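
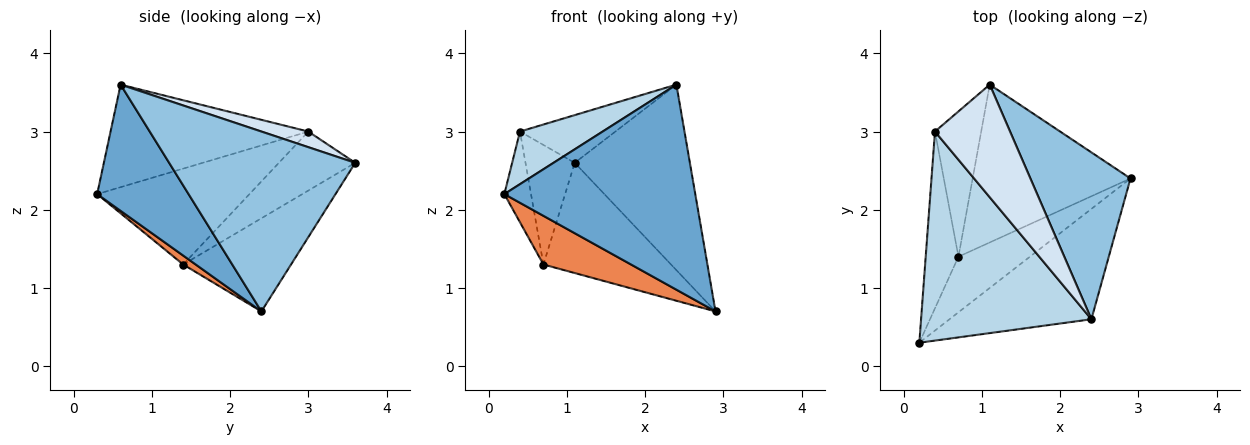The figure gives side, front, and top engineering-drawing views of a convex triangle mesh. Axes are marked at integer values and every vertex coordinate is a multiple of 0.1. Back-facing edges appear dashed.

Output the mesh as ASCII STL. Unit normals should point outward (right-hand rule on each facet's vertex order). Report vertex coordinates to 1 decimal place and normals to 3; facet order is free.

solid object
 facet normal 0.389 -0.811 -0.437
  outer loop
   vertex 2.4 0.6 3.6
   vertex 0.2 0.3 2.2
   vertex 2.9 2.4 0.7
  endloop
 endfacet
 facet normal 0.769 0.476 0.428
  outer loop
   vertex 2.4 0.6 3.6
   vertex 2.9 2.4 0.7
   vertex 1.1 3.6 2.6
  endloop
 endfacet
 facet normal -0.504 -0.211 0.837
  outer loop
   vertex 0.4 3.0 3.0
   vertex 0.2 0.3 2.2
   vertex 2.4 0.6 3.6
  endloop
 endfacet
 facet normal 0.188 0.383 0.904
  outer loop
   vertex 0.4 3.0 3.0
   vertex 2.4 0.6 3.6
   vertex 1.1 3.6 2.6
  endloop
 endfacet
 facet normal 0.094 -0.656 -0.749
  outer loop
   vertex 0.7 1.4 1.3
   vertex 2.9 2.4 0.7
   vertex 0.2 0.3 2.2
  endloop
 endfacet
 facet normal -0.436 0.515 -0.738
  outer loop
   vertex 0.7 1.4 1.3
   vertex 1.1 3.6 2.6
   vertex 2.9 2.4 0.7
  endloop
 endfacet
 facet normal -0.934 0.164 -0.319
  outer loop
   vertex 0.7 1.4 1.3
   vertex 0.2 0.3 2.2
   vertex 0.4 3.0 3.0
  endloop
 endfacet
 facet normal -0.702 0.453 -0.550
  outer loop
   vertex 0.7 1.4 1.3
   vertex 0.4 3.0 3.0
   vertex 1.1 3.6 2.6
  endloop
 endfacet
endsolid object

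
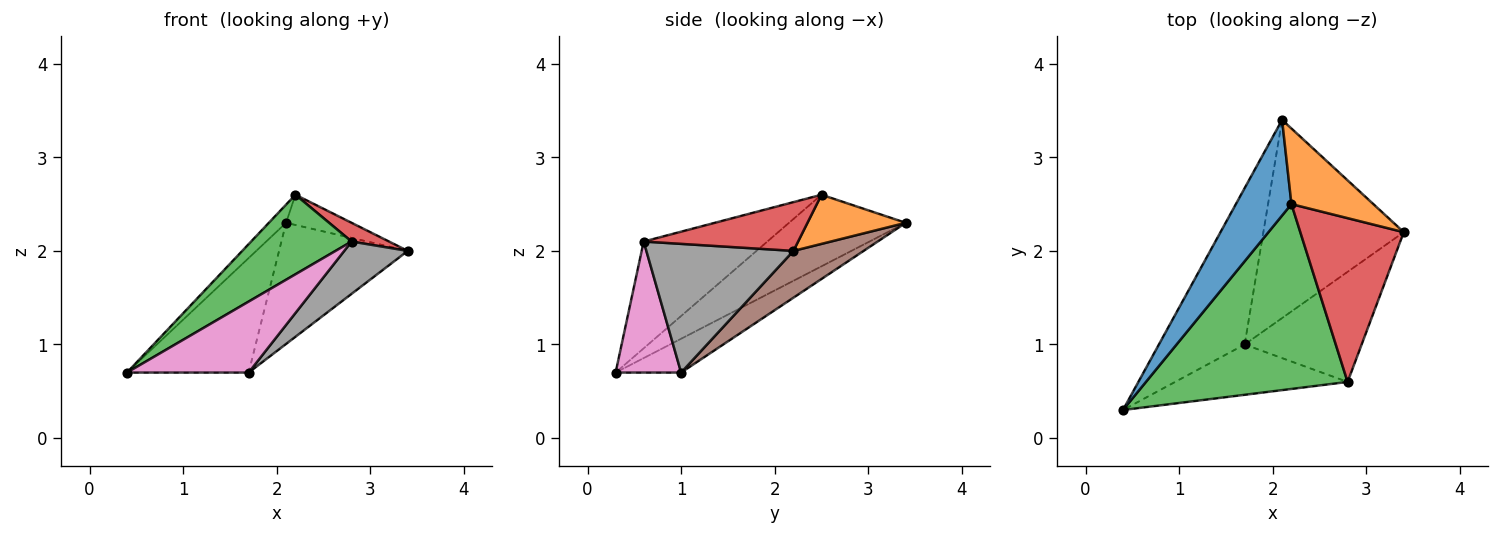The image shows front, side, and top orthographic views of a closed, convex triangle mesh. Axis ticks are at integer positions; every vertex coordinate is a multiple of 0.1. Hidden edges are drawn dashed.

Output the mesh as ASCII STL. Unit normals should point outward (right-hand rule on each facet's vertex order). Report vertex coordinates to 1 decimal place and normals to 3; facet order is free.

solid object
 facet normal -0.785 0.116 0.609
  outer loop
   vertex 2.2 2.5 2.6
   vertex 2.1 3.4 2.3
   vertex 0.4 0.3 0.7
  endloop
 endfacet
 facet normal 0.487 0.324 0.811
  outer loop
   vertex 2.2 2.5 2.6
   vertex 3.4 2.2 2.0
   vertex 2.1 3.4 2.3
  endloop
 endfacet
 facet normal -0.437 -0.355 0.826
  outer loop
   vertex 2.8 0.6 2.1
   vertex 2.2 2.5 2.6
   vertex 0.4 0.3 0.7
  endloop
 endfacet
 facet normal 0.424 -0.103 0.900
  outer loop
   vertex 2.8 0.6 2.1
   vertex 3.4 2.2 2.0
   vertex 2.2 2.5 2.6
  endloop
 endfacet
 facet normal -0.303 0.563 -0.769
  outer loop
   vertex 1.7 1.0 0.7
   vertex 0.4 0.3 0.7
   vertex 2.1 3.4 2.3
  endloop
 endfacet
 facet normal 0.274 0.502 -0.821
  outer loop
   vertex 1.7 1.0 0.7
   vertex 2.1 3.4 2.3
   vertex 3.4 2.2 2.0
  endloop
 endfacet
 facet normal 0.402 -0.747 -0.529
  outer loop
   vertex 1.7 1.0 0.7
   vertex 2.8 0.6 2.1
   vertex 0.4 0.3 0.7
  endloop
 endfacet
 facet normal 0.705 -0.304 -0.641
  outer loop
   vertex 1.7 1.0 0.7
   vertex 3.4 2.2 2.0
   vertex 2.8 0.6 2.1
  endloop
 endfacet
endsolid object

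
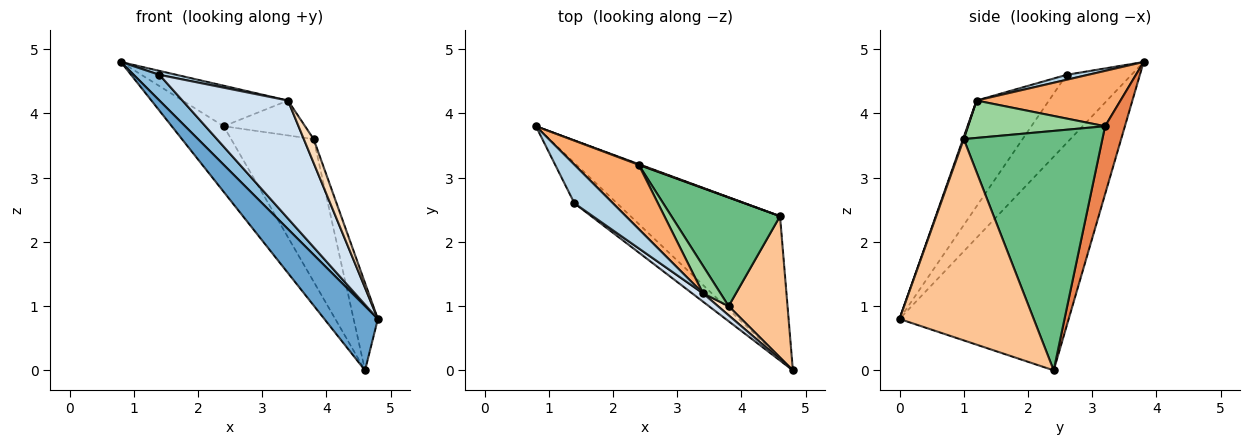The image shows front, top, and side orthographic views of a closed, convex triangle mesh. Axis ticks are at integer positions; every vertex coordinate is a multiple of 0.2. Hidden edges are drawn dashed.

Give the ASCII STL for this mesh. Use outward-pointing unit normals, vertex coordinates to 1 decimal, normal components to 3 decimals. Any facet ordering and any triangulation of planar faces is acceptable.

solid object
 facet normal -0.793 -0.251 -0.555
  outer loop
   vertex 4.6 2.4 0.0
   vertex 4.8 0.0 0.8
   vertex 0.8 3.8 4.8
  endloop
 endfacet
 facet normal -0.804 -0.319 -0.502
  outer loop
   vertex 1.4 2.6 4.6
   vertex 0.8 3.8 4.8
   vertex 4.8 0.0 0.8
  endloop
 endfacet
 facet normal 0.127 -0.101 0.987
  outer loop
   vertex 1.4 2.6 4.6
   vertex 3.4 1.2 4.2
   vertex 0.8 3.8 4.8
  endloop
 endfacet
 facet normal -0.565 -0.823 0.058
  outer loop
   vertex 1.4 2.6 4.6
   vertex 4.8 0.0 0.8
   vertex 3.4 1.2 4.2
  endloop
 endfacet
 facet normal 0.356 0.934 0.010
  outer loop
   vertex 2.4 3.2 3.8
   vertex 4.6 2.4 0.0
   vertex 0.8 3.8 4.8
  endloop
 endfacet
 facet normal 0.589 0.431 0.684
  outer loop
   vertex 2.4 3.2 3.8
   vertex 0.8 3.8 4.8
   vertex 3.4 1.2 4.2
  endloop
 endfacet
 facet normal 0.946 0.171 0.277
  outer loop
   vertex 3.8 1.0 3.6
   vertex 4.8 0.0 0.8
   vertex 4.6 2.4 0.0
  endloop
 endfacet
 facet normal 0.072 -0.931 0.358
  outer loop
   vertex 3.8 1.0 3.6
   vertex 3.4 1.2 4.2
   vertex 4.8 0.0 0.8
  endloop
 endfacet
 facet normal 0.801 0.476 0.363
  outer loop
   vertex 3.8 1.0 3.6
   vertex 4.6 2.4 0.0
   vertex 2.4 3.2 3.8
  endloop
 endfacet
 facet normal 0.798 0.474 0.374
  outer loop
   vertex 3.8 1.0 3.6
   vertex 2.4 3.2 3.8
   vertex 3.4 1.2 4.2
  endloop
 endfacet
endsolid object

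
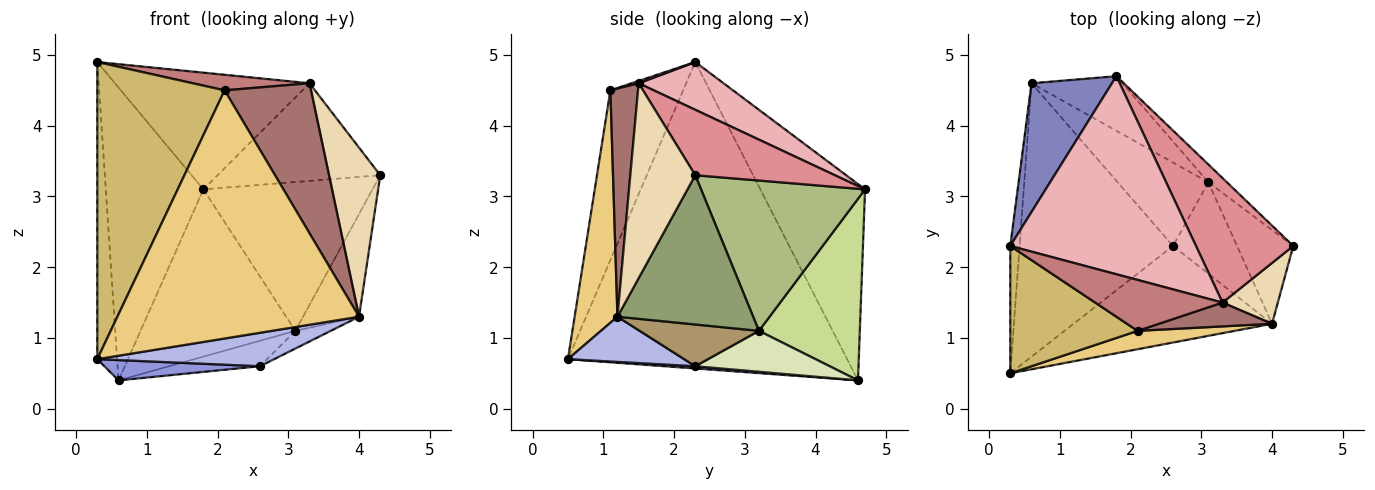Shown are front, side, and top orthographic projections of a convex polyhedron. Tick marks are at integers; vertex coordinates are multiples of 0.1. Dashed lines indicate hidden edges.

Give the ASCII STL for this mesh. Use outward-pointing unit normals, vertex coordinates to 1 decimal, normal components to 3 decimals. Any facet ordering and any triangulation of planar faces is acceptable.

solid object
 facet normal -0.997 0.071 -0.030
  outer loop
   vertex 0.3 2.3 4.9
   vertex 0.6 4.6 0.4
   vertex 0.3 0.5 0.7
  endloop
 endfacet
 facet normal -0.701 0.653 0.287
  outer loop
   vertex 1.8 4.7 3.1
   vertex 0.6 4.6 0.4
   vertex 0.3 2.3 4.9
  endloop
 endfacet
 facet normal 0.015 -0.074 -0.997
  outer loop
   vertex 2.6 2.3 0.6
   vertex 0.3 0.5 0.7
   vertex 0.6 4.6 0.4
  endloop
 endfacet
 facet normal 0.210 -0.320 -0.924
  outer loop
   vertex 2.6 2.3 0.6
   vertex 4.0 1.2 1.3
   vertex 0.3 0.5 0.7
  endloop
 endfacet
 facet normal 0.873 0.360 -0.329
  outer loop
   vertex 3.1 3.2 1.1
   vertex 4.3 2.3 3.3
   vertex 4.0 1.2 1.3
  endloop
 endfacet
 facet normal 0.694 0.715 -0.086
  outer loop
   vertex 3.1 3.2 1.1
   vertex 1.8 4.7 3.1
   vertex 4.3 2.3 3.3
  endloop
 endfacet
 facet normal 0.526 0.808 -0.264
  outer loop
   vertex 3.1 3.2 1.1
   vertex 0.6 4.6 0.4
   vertex 1.8 4.7 3.1
  endloop
 endfacet
 facet normal 0.396 0.268 -0.878
  outer loop
   vertex 3.1 3.2 1.1
   vertex 2.6 2.3 0.6
   vertex 0.6 4.6 0.4
  endloop
 endfacet
 facet normal 0.539 0.160 -0.827
  outer loop
   vertex 3.1 3.2 1.1
   vertex 4.0 1.2 1.3
   vertex 2.6 2.3 0.6
  endloop
 endfacet
 facet normal -0.465 -0.814 0.349
  outer loop
   vertex 2.1 1.1 4.5
   vertex 0.3 2.3 4.9
   vertex 0.3 0.5 0.7
  endloop
 endfacet
 facet normal 0.174 -0.982 0.073
  outer loop
   vertex 2.1 1.1 4.5
   vertex 0.3 0.5 0.7
   vertex 4.0 1.2 1.3
  endloop
 endfacet
 facet normal 0.766 -0.604 0.218
  outer loop
   vertex 3.3 1.5 4.6
   vertex 4.0 1.2 1.3
   vertex 4.3 2.3 3.3
  endloop
 endfacet
 facet normal 0.301 -0.942 0.150
  outer loop
   vertex 3.3 1.5 4.6
   vertex 2.1 1.1 4.5
   vertex 4.0 1.2 1.3
  endloop
 endfacet
 facet normal 0.018 -0.292 0.956
  outer loop
   vertex 3.3 1.5 4.6
   vertex 0.3 2.3 4.9
   vertex 2.1 1.1 4.5
  endloop
 endfacet
 facet normal 0.468 0.545 0.695
  outer loop
   vertex 3.3 1.5 4.6
   vertex 4.3 2.3 3.3
   vertex 1.8 4.7 3.1
  endloop
 endfacet
 facet normal 0.216 0.496 0.841
  outer loop
   vertex 3.3 1.5 4.6
   vertex 1.8 4.7 3.1
   vertex 0.3 2.3 4.9
  endloop
 endfacet
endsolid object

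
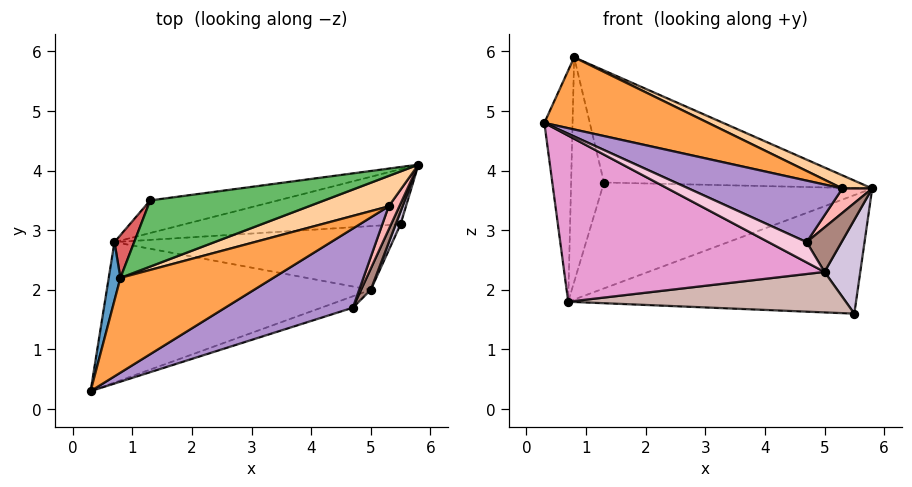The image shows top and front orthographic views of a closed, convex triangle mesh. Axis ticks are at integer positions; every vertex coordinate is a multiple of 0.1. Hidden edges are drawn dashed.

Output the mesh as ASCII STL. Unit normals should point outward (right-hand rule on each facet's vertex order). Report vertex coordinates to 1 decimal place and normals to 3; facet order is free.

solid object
 facet normal -0.973 0.223 0.056
  outer loop
   vertex 0.7 2.8 1.8
   vertex 0.3 0.3 4.8
   vertex 0.8 2.2 5.9
  endloop
 endfacet
 facet normal -0.074 0.904 -0.420
  outer loop
   vertex 0.7 2.8 1.8
   vertex 5.8 4.1 3.7
   vertex 5.5 3.1 1.6
  endloop
 endfacet
 facet normal 0.482 -0.531 0.697
  outer loop
   vertex 5.3 3.4 3.7
   vertex 0.8 2.2 5.9
   vertex 0.3 0.3 4.8
  endloop
 endfacet
 facet normal 0.485 -0.346 0.803
  outer loop
   vertex 5.3 3.4 3.7
   vertex 5.8 4.1 3.7
   vertex 0.8 2.2 5.9
  endloop
 endfacet
 facet normal -0.103 0.857 0.506
  outer loop
   vertex 1.3 3.5 3.8
   vertex 0.8 2.2 5.9
   vertex 5.8 4.1 3.7
  endloop
 endfacet
 facet normal -0.133 0.947 -0.292
  outer loop
   vertex 1.3 3.5 3.8
   vertex 5.8 4.1 3.7
   vertex 0.7 2.8 1.8
  endloop
 endfacet
 facet normal -0.871 0.483 0.092
  outer loop
   vertex 1.3 3.5 3.8
   vertex 0.7 2.8 1.8
   vertex 0.8 2.2 5.9
  endloop
 endfacet
 facet normal 0.711 -0.508 0.486
  outer loop
   vertex 4.7 1.7 2.8
   vertex 5.8 4.1 3.7
   vertex 5.3 3.4 3.7
  endloop
 endfacet
 facet normal 0.485 -0.537 0.691
  outer loop
   vertex 4.7 1.7 2.8
   vertex 5.3 3.4 3.7
   vertex 0.3 0.3 4.8
  endloop
 endfacet
 facet normal 0.921 -0.386 0.052
  outer loop
   vertex 5.0 2.0 2.3
   vertex 5.5 3.1 1.6
   vertex 5.8 4.1 3.7
  endloop
 endfacet
 facet normal 0.851 -0.475 0.226
  outer loop
   vertex 5.0 2.0 2.3
   vertex 5.8 4.1 3.7
   vertex 4.7 1.7 2.8
  endloop
 endfacet
 facet normal -0.002 -0.536 -0.844
  outer loop
   vertex 5.0 2.0 2.3
   vertex 0.7 2.8 1.8
   vertex 5.5 3.1 1.6
  endloop
 endfacet
 facet normal -0.067 -0.762 -0.644
  outer loop
   vertex 5.0 2.0 2.3
   vertex 0.3 0.3 4.8
   vertex 0.7 2.8 1.8
  endloop
 endfacet
 facet normal 0.054 -0.870 -0.490
  outer loop
   vertex 5.0 2.0 2.3
   vertex 4.7 1.7 2.8
   vertex 0.3 0.3 4.8
  endloop
 endfacet
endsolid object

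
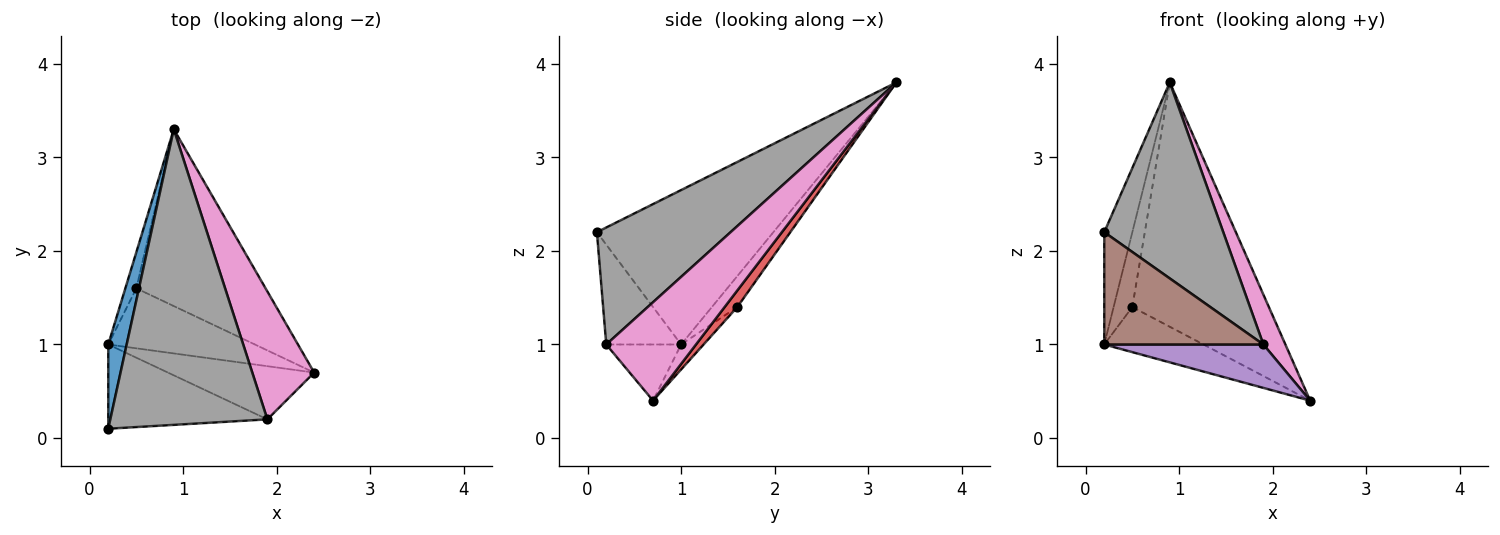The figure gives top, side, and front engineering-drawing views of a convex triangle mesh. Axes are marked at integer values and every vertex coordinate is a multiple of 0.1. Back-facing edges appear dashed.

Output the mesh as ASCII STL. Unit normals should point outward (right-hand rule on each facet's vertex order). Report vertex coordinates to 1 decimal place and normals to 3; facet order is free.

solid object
 facet normal -0.981 0.156 0.117
  outer loop
   vertex 0.2 0.1 2.2
   vertex 0.9 3.3 3.8
   vertex 0.2 1.0 1.0
  endloop
 endfacet
 facet normal -0.135 0.595 -0.792
  outer loop
   vertex 0.5 1.6 1.4
   vertex 2.4 0.7 0.4
   vertex 0.2 1.0 1.0
  endloop
 endfacet
 facet normal -0.774 0.570 -0.275
  outer loop
   vertex 0.5 1.6 1.4
   vertex 0.2 1.0 1.0
   vertex 0.9 3.3 3.8
  endloop
 endfacet
 facet normal 0.075 0.808 -0.585
  outer loop
   vertex 0.5 1.6 1.4
   vertex 0.9 3.3 3.8
   vertex 2.4 0.7 0.4
  endloop
 endfacet
 facet normal -0.285 -0.606 -0.743
  outer loop
   vertex 1.9 0.2 1.0
   vertex 0.2 1.0 1.0
   vertex 2.4 0.7 0.4
  endloop
 endfacet
 facet normal -0.352 -0.749 -0.562
  outer loop
   vertex 1.9 0.2 1.0
   vertex 0.2 0.1 2.2
   vertex 0.2 1.0 1.0
  endloop
 endfacet
 facet normal 0.829 -0.203 0.521
  outer loop
   vertex 1.9 0.2 1.0
   vertex 2.4 0.7 0.4
   vertex 0.9 3.3 3.8
  endloop
 endfacet
 facet normal 0.527 -0.469 0.708
  outer loop
   vertex 1.9 0.2 1.0
   vertex 0.9 3.3 3.8
   vertex 0.2 0.1 2.2
  endloop
 endfacet
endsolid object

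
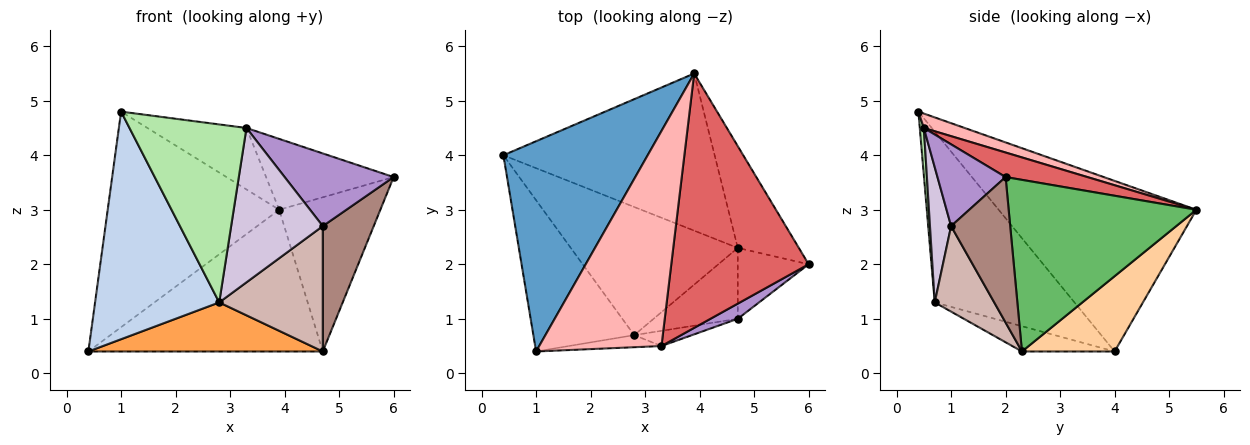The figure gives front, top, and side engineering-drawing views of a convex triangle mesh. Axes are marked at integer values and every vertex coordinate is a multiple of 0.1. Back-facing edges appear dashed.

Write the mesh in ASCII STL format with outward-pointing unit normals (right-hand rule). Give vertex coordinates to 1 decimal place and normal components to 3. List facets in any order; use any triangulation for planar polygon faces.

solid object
 facet normal -0.637 0.552 0.538
  outer loop
   vertex 3.9 5.5 3.0
   vertex 0.4 4.0 0.4
   vertex 1.0 0.4 4.8
  endloop
 endfacet
 facet normal -0.684 -0.608 -0.404
  outer loop
   vertex 2.8 0.7 1.3
   vertex 1.0 0.4 4.8
   vertex 0.4 4.0 0.4
  endloop
 endfacet
 facet normal -0.140 -0.354 -0.925
  outer loop
   vertex 4.7 2.3 0.4
   vertex 2.8 0.7 1.3
   vertex 0.4 4.0 0.4
  endloop
 endfacet
 facet normal 0.256 0.647 -0.718
  outer loop
   vertex 4.7 2.3 0.4
   vertex 0.4 4.0 0.4
   vertex 3.9 5.5 3.0
  endloop
 endfacet
 facet normal 0.840 0.453 -0.299
  outer loop
   vertex 4.7 2.3 0.4
   vertex 3.9 5.5 3.0
   vertex 6.0 2.0 3.6
  endloop
 endfacet
 facet normal 0.035 -0.997 -0.068
  outer loop
   vertex 3.3 0.5 4.5
   vertex 1.0 0.4 4.8
   vertex 2.8 0.7 1.3
  endloop
 endfacet
 facet normal 0.170 0.264 0.949
  outer loop
   vertex 3.3 0.5 4.5
   vertex 6.0 2.0 3.6
   vertex 3.9 5.5 3.0
  endloop
 endfacet
 facet normal 0.113 0.273 0.955
  outer loop
   vertex 3.3 0.5 4.5
   vertex 3.9 5.5 3.0
   vertex 1.0 0.4 4.8
  endloop
 endfacet
 facet normal 0.522 -0.835 0.174
  outer loop
   vertex 4.7 1.0 2.7
   vertex 6.0 2.0 3.6
   vertex 3.3 0.5 4.5
  endloop
 endfacet
 facet normal 0.224 -0.970 -0.096
  outer loop
   vertex 4.7 1.0 2.7
   vertex 3.3 0.5 4.5
   vertex 2.8 0.7 1.3
  endloop
 endfacet
 facet normal 0.711 -0.612 -0.346
  outer loop
   vertex 4.7 1.0 2.7
   vertex 4.7 2.3 0.4
   vertex 6.0 2.0 3.6
  endloop
 endfacet
 facet normal 0.447 -0.779 -0.440
  outer loop
   vertex 4.7 1.0 2.7
   vertex 2.8 0.7 1.3
   vertex 4.7 2.3 0.4
  endloop
 endfacet
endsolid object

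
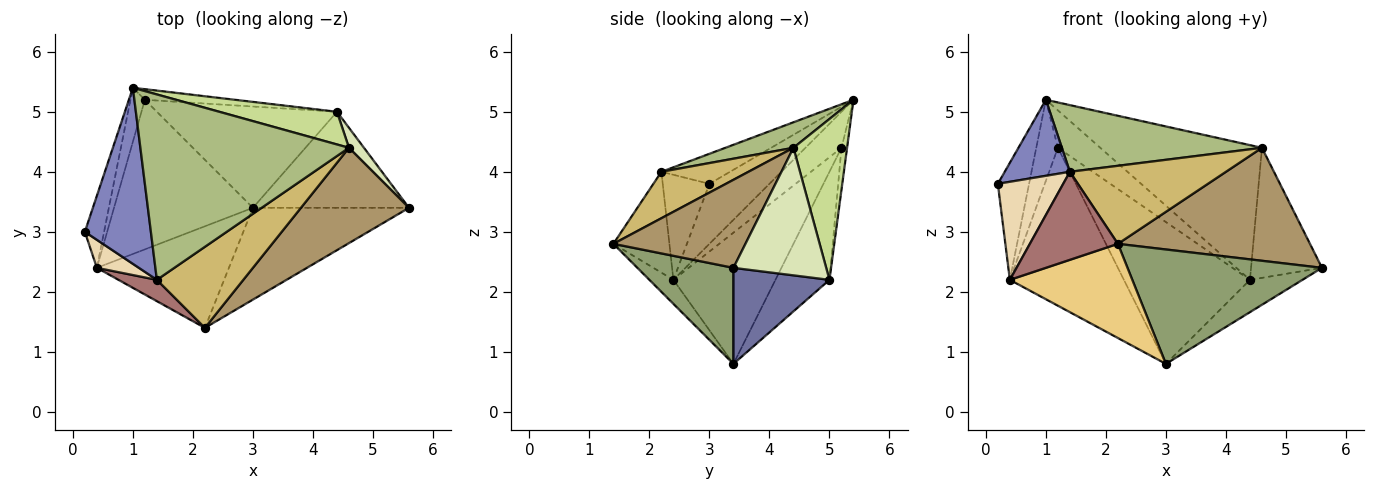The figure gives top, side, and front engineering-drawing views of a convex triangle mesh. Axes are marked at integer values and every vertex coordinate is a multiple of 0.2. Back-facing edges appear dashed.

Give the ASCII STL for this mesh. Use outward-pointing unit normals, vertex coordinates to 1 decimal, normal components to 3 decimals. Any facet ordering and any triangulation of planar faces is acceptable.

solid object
 facet normal 0.504 0.276 -0.819
  outer loop
   vertex 4.4 5.0 2.2
   vertex 5.6 3.4 2.4
   vertex 3.0 3.4 0.8
  endloop
 endfacet
 facet normal -0.385 -0.366 0.847
  outer loop
   vertex 1.4 2.2 4.0
   vertex 1.0 5.4 5.2
   vertex 0.2 3.0 3.8
  endloop
 endfacet
 facet normal -0.126 0.955 -0.270
  outer loop
   vertex 1.2 5.2 4.4
   vertex 1.0 5.4 5.2
   vertex 4.4 5.0 2.2
  endloop
 endfacet
 facet normal -0.329 0.768 -0.549
  outer loop
   vertex 1.2 5.2 4.4
   vertex 4.4 5.0 2.2
   vertex 3.0 3.4 0.8
  endloop
 endfacet
 facet normal 0.359 -0.728 -0.584
  outer loop
   vertex 2.2 1.4 2.8
   vertex 3.0 3.4 0.8
   vertex 5.6 3.4 2.4
  endloop
 endfacet
 facet normal 0.114 -0.336 0.935
  outer loop
   vertex 4.6 4.4 4.4
   vertex 1.0 5.4 5.2
   vertex 1.4 2.2 4.0
  endloop
 endfacet
 facet normal 0.307 0.925 0.224
  outer loop
   vertex 4.6 4.4 4.4
   vertex 4.4 5.0 2.2
   vertex 1.0 5.4 5.2
  endloop
 endfacet
 facet normal 0.791 0.605 0.093
  outer loop
   vertex 4.6 4.4 4.4
   vertex 5.6 3.4 2.4
   vertex 4.4 5.0 2.2
  endloop
 endfacet
 facet normal 0.465 -0.677 0.571
  outer loop
   vertex 4.6 4.4 4.4
   vertex 2.2 1.4 2.8
   vertex 5.6 3.4 2.4
  endloop
 endfacet
 facet normal 0.361 -0.647 0.672
  outer loop
   vertex 4.6 4.4 4.4
   vertex 1.4 2.2 4.0
   vertex 2.2 1.4 2.8
  endloop
 endfacet
 facet normal -0.132 -0.674 -0.727
  outer loop
   vertex 0.4 2.4 2.2
   vertex 3.0 3.4 0.8
   vertex 2.2 1.4 2.8
  endloop
 endfacet
 facet normal -0.566 -0.793 0.226
  outer loop
   vertex 0.4 2.4 2.2
   vertex 1.4 2.2 4.0
   vertex 0.2 3.0 3.8
  endloop
 endfacet
 facet normal -0.526 -0.827 0.200
  outer loop
   vertex 0.4 2.4 2.2
   vertex 2.2 1.4 2.8
   vertex 1.4 2.2 4.0
  endloop
 endfacet
 facet normal -0.545 0.609 -0.577
  outer loop
   vertex 0.4 2.4 2.2
   vertex 1.2 5.2 4.4
   vertex 3.0 3.4 0.8
  endloop
 endfacet
 facet normal -0.853 0.444 -0.273
  outer loop
   vertex 0.4 2.4 2.2
   vertex 0.2 3.0 3.8
   vertex 1.0 5.4 5.2
  endloop
 endfacet
 facet normal -0.811 0.487 -0.324
  outer loop
   vertex 0.4 2.4 2.2
   vertex 1.0 5.4 5.2
   vertex 1.2 5.2 4.4
  endloop
 endfacet
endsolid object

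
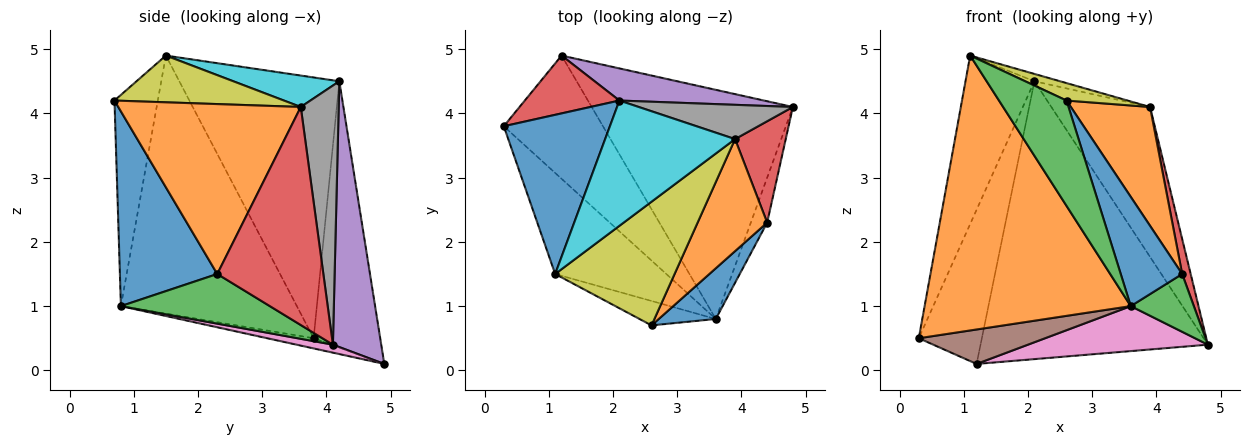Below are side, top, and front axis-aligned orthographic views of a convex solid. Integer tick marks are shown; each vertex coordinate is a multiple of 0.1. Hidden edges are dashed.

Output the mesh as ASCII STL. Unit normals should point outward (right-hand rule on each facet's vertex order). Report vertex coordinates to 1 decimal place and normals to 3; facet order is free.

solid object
 facet normal -0.860 0.371 0.350
  outer loop
   vertex 2.1 4.2 4.5
   vertex 0.3 3.8 0.5
   vertex 1.1 1.5 4.9
  endloop
 endfacet
 facet normal -0.625 -0.733 -0.269
  outer loop
   vertex 3.6 0.8 1.0
   vertex 1.1 1.5 4.9
   vertex 0.3 3.8 0.5
  endloop
 endfacet
 facet normal -0.530 -0.826 -0.191
  outer loop
   vertex 3.6 0.8 1.0
   vertex 2.6 0.7 4.2
   vertex 1.1 1.5 4.9
  endloop
 endfacet
 facet normal -0.703 0.666 0.250
  outer loop
   vertex 1.2 4.9 0.1
   vertex 0.3 3.8 0.5
   vertex 2.1 4.2 4.5
  endloop
 endfacet
 facet normal 0.207 0.972 0.112
  outer loop
   vertex 1.2 4.9 0.1
   vertex 2.1 4.2 4.5
   vertex 4.8 4.1 0.4
  endloop
 endfacet
 facet normal -0.098 -0.268 -0.958
  outer loop
   vertex 1.2 4.9 0.1
   vertex 3.6 0.8 1.0
   vertex 0.3 3.8 0.5
  endloop
 endfacet
 facet normal 0.039 -0.192 -0.981
  outer loop
   vertex 1.2 4.9 0.1
   vertex 4.8 4.1 0.4
   vertex 3.6 0.8 1.0
  endloop
 endfacet
 facet normal 0.351 0.913 0.209
  outer loop
   vertex 3.9 3.6 4.1
   vertex 4.8 4.1 0.4
   vertex 2.1 4.2 4.5
  endloop
 endfacet
 facet normal 0.361 -0.130 0.923
  outer loop
   vertex 3.9 3.6 4.1
   vertex 1.1 1.5 4.9
   vertex 2.6 0.7 4.2
  endloop
 endfacet
 facet normal 0.235 0.057 0.970
  outer loop
   vertex 3.9 3.6 4.1
   vertex 2.1 4.2 4.5
   vertex 1.1 1.5 4.9
  endloop
 endfacet
 facet normal 0.821 -0.518 0.240
  outer loop
   vertex 4.4 2.3 1.5
   vertex 2.6 0.7 4.2
   vertex 3.6 0.8 1.0
  endloop
 endfacet
 facet normal 0.859 -0.373 0.352
  outer loop
   vertex 4.4 2.3 1.5
   vertex 3.9 3.6 4.1
   vertex 2.6 0.7 4.2
  endloop
 endfacet
 facet normal 0.881 -0.373 -0.290
  outer loop
   vertex 4.4 2.3 1.5
   vertex 3.6 0.8 1.0
   vertex 4.8 4.1 0.4
  endloop
 endfacet
 facet normal 0.971 -0.078 0.226
  outer loop
   vertex 4.4 2.3 1.5
   vertex 4.8 4.1 0.4
   vertex 3.9 3.6 4.1
  endloop
 endfacet
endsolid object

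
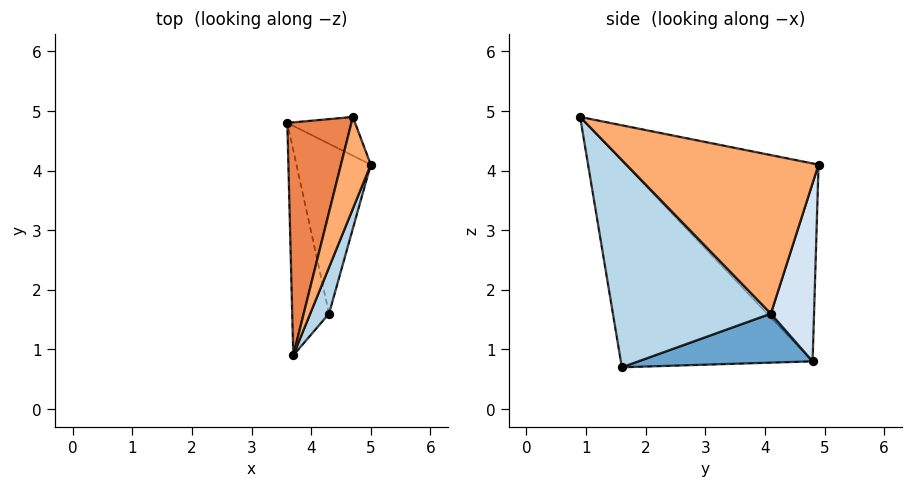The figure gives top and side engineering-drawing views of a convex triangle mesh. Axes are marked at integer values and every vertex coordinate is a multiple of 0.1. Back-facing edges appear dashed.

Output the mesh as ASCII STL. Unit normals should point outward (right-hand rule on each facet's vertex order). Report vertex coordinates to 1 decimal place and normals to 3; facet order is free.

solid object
 facet normal 0.545 0.145 -0.826
  outer loop
   vertex 4.3 1.6 0.7
   vertex 3.6 4.8 0.8
   vertex 5.0 4.1 1.6
  endloop
 endfacet
 facet normal -0.963 -0.205 -0.172
  outer loop
   vertex 4.3 1.6 0.7
   vertex 3.7 0.9 4.9
   vertex 3.6 4.8 0.8
  endloop
 endfacet
 facet normal 0.951 -0.297 0.086
  outer loop
   vertex 4.3 1.6 0.7
   vertex 5.0 4.1 1.6
   vertex 3.7 0.9 4.9
  endloop
 endfacet
 facet normal 0.528 0.825 -0.201
  outer loop
   vertex 4.7 4.9 4.1
   vertex 5.0 4.1 1.6
   vertex 3.6 4.8 0.8
  endloop
 endfacet
 facet normal -0.911 0.287 0.295
  outer loop
   vertex 4.7 4.9 4.1
   vertex 3.6 4.8 0.8
   vertex 3.7 0.9 4.9
  endloop
 endfacet
 facet normal 0.962 -0.204 0.181
  outer loop
   vertex 4.7 4.9 4.1
   vertex 3.7 0.9 4.9
   vertex 5.0 4.1 1.6
  endloop
 endfacet
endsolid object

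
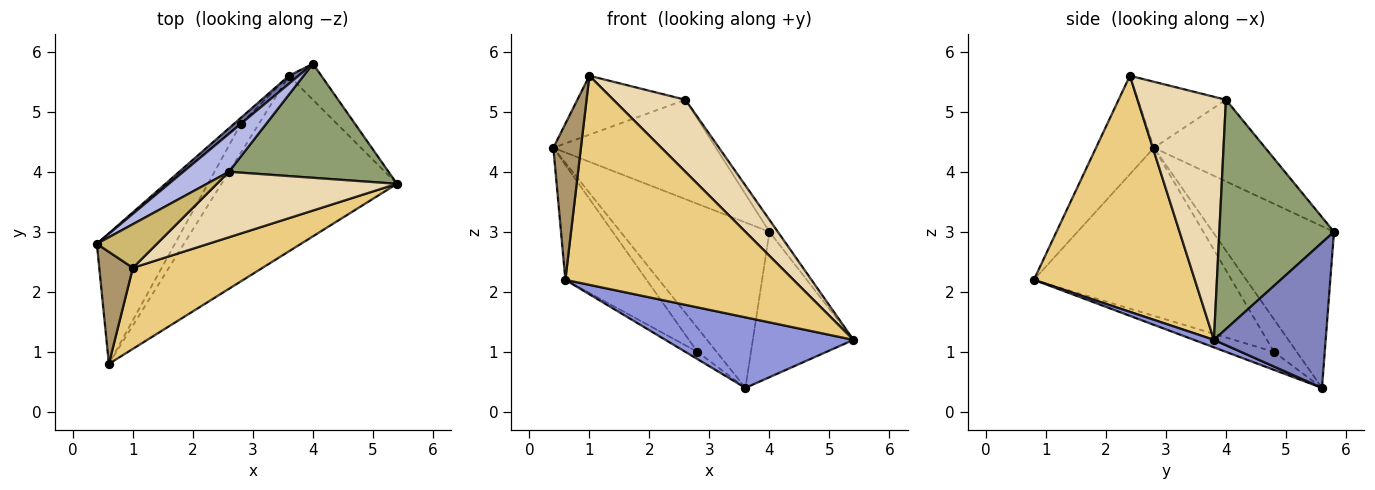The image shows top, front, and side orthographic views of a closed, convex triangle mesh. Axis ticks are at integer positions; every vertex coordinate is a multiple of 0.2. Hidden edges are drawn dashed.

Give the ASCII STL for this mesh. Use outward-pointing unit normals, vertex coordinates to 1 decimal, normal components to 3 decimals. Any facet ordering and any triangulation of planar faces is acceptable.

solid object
 facet normal -0.631 0.775 0.037
  outer loop
   vertex 3.6 5.6 0.4
   vertex 0.4 2.8 4.4
   vertex 4.0 5.8 3.0
  endloop
 endfacet
 facet normal 0.733 0.660 -0.164
  outer loop
   vertex 3.6 5.6 0.4
   vertex 4.0 5.8 3.0
   vertex 5.4 3.8 1.2
  endloop
 endfacet
 facet normal 0.040 -0.372 -0.927
  outer loop
   vertex 0.6 0.8 2.2
   vertex 3.6 5.6 0.4
   vertex 5.4 3.8 1.2
  endloop
 endfacet
 facet normal -0.539 0.787 0.301
  outer loop
   vertex 2.6 4.0 5.2
   vertex 4.0 5.8 3.0
   vertex 0.4 2.8 4.4
  endloop
 endfacet
 facet normal 0.819 0.060 0.570
  outer loop
   vertex 2.6 4.0 5.2
   vertex 5.4 3.8 1.2
   vertex 4.0 5.8 3.0
  endloop
 endfacet
 facet normal -0.755 0.636 -0.159
  outer loop
   vertex 2.8 4.8 1.0
   vertex 0.4 2.8 4.4
   vertex 3.6 5.6 0.4
  endloop
 endfacet
 facet normal -0.850 0.349 -0.395
  outer loop
   vertex 2.8 4.8 1.0
   vertex 0.6 0.8 2.2
   vertex 0.4 2.8 4.4
  endloop
 endfacet
 facet normal -0.696 0.174 -0.696
  outer loop
   vertex 2.8 4.8 1.0
   vertex 3.6 5.6 0.4
   vertex 0.6 0.8 2.2
  endloop
 endfacet
 facet normal -0.863 -0.410 0.295
  outer loop
   vertex 1.0 2.4 5.6
   vertex 0.4 2.8 4.4
   vertex 0.6 0.8 2.2
  endloop
 endfacet
 facet normal -0.548 0.672 0.498
  outer loop
   vertex 1.0 2.4 5.6
   vertex 2.6 4.0 5.2
   vertex 0.4 2.8 4.4
  endloop
 endfacet
 facet normal 0.550 -0.779 0.302
  outer loop
   vertex 1.0 2.4 5.6
   vertex 0.6 0.8 2.2
   vertex 5.4 3.8 1.2
  endloop
 endfacet
 facet normal 0.672 -0.548 0.498
  outer loop
   vertex 1.0 2.4 5.6
   vertex 5.4 3.8 1.2
   vertex 2.6 4.0 5.2
  endloop
 endfacet
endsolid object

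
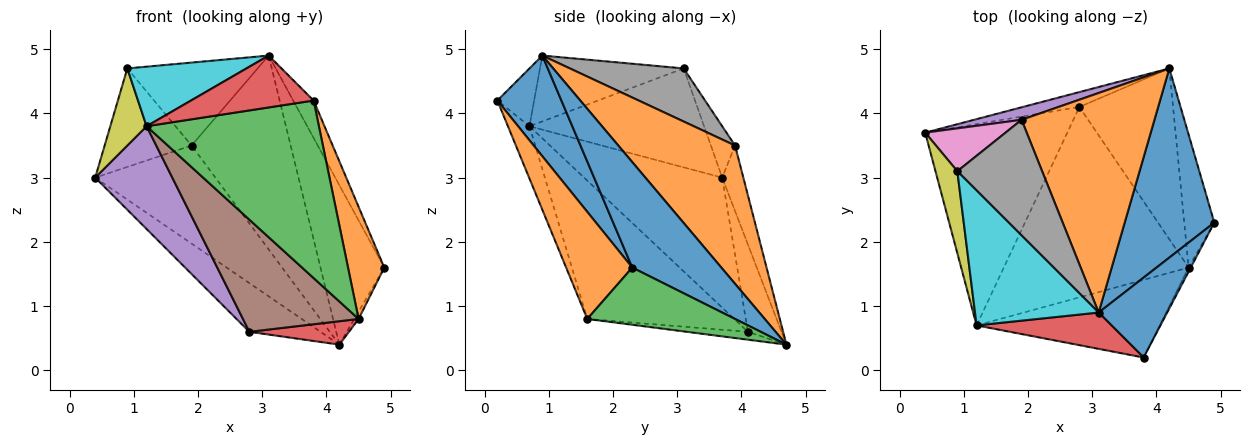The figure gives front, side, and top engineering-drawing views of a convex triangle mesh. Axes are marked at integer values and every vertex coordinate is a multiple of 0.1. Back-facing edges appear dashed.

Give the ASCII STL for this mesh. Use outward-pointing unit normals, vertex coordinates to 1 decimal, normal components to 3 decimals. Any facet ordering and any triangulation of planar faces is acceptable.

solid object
 facet normal 0.799 0.255 0.544
  outer loop
   vertex 3.1 0.9 4.9
   vertex 3.8 0.2 4.2
   vertex 4.9 2.3 1.6
  endloop
 endfacet
 facet normal 0.877 -0.481 -0.018
  outer loop
   vertex 4.5 1.6 0.8
   vertex 4.9 2.3 1.6
   vertex 3.8 0.2 4.2
  endloop
 endfacet
 facet normal -0.114 -0.910 -0.398
  outer loop
   vertex 1.2 0.7 3.8
   vertex 4.5 1.6 0.8
   vertex 3.8 0.2 4.2
  endloop
 endfacet
 facet normal -0.239 -0.796 0.557
  outer loop
   vertex 1.2 0.7 3.8
   vertex 3.8 0.2 4.2
   vertex 3.1 0.9 4.9
  endloop
 endfacet
 facet normal -0.632 -0.353 -0.690
  outer loop
   vertex 1.2 0.7 3.8
   vertex 0.4 3.7 3.0
   vertex 2.8 4.1 0.6
  endloop
 endfacet
 facet normal -0.542 -0.426 -0.724
  outer loop
   vertex 1.2 0.7 3.8
   vertex 2.8 4.1 0.6
   vertex 4.5 1.6 0.8
  endloop
 endfacet
 facet normal -0.247 0.889 0.386
  outer loop
   vertex 0.9 3.1 4.7
   vertex 1.9 3.9 3.5
   vertex 0.4 3.7 3.0
  endloop
 endfacet
 facet normal 0.454 0.519 0.724
  outer loop
   vertex 0.9 3.1 4.7
   vertex 3.1 0.9 4.9
   vertex 1.9 3.9 3.5
  endloop
 endfacet
 facet normal -0.957 -0.199 0.211
  outer loop
   vertex 0.9 3.1 4.7
   vertex 0.4 3.7 3.0
   vertex 1.2 0.7 3.8
  endloop
 endfacet
 facet normal -0.438 -0.363 0.822
  outer loop
   vertex 0.9 3.1 4.7
   vertex 1.2 0.7 3.8
   vertex 3.1 0.9 4.9
  endloop
 endfacet
 facet normal 0.669 0.479 0.568
  outer loop
   vertex 4.2 4.7 0.4
   vertex 3.1 0.9 4.9
   vertex 4.9 2.3 1.6
  endloop
 endfacet
 facet normal 0.615 0.522 0.591
  outer loop
   vertex 4.2 4.7 0.4
   vertex 1.9 3.9 3.5
   vertex 3.1 0.9 4.9
  endloop
 endfacet
 facet normal 0.885 0.026 -0.465
  outer loop
   vertex 4.2 4.7 0.4
   vertex 4.9 2.3 1.6
   vertex 4.5 1.6 0.8
  endloop
 endfacet
 facet normal -0.083 -0.135 -0.987
  outer loop
   vertex 4.2 4.7 0.4
   vertex 4.5 1.6 0.8
   vertex 2.8 4.1 0.6
  endloop
 endfacet
 facet normal -0.172 0.977 0.125
  outer loop
   vertex 4.2 4.7 0.4
   vertex 0.4 3.7 3.0
   vertex 1.9 3.9 3.5
  endloop
 endfacet
 facet normal -0.412 0.872 -0.266
  outer loop
   vertex 4.2 4.7 0.4
   vertex 2.8 4.1 0.6
   vertex 0.4 3.7 3.0
  endloop
 endfacet
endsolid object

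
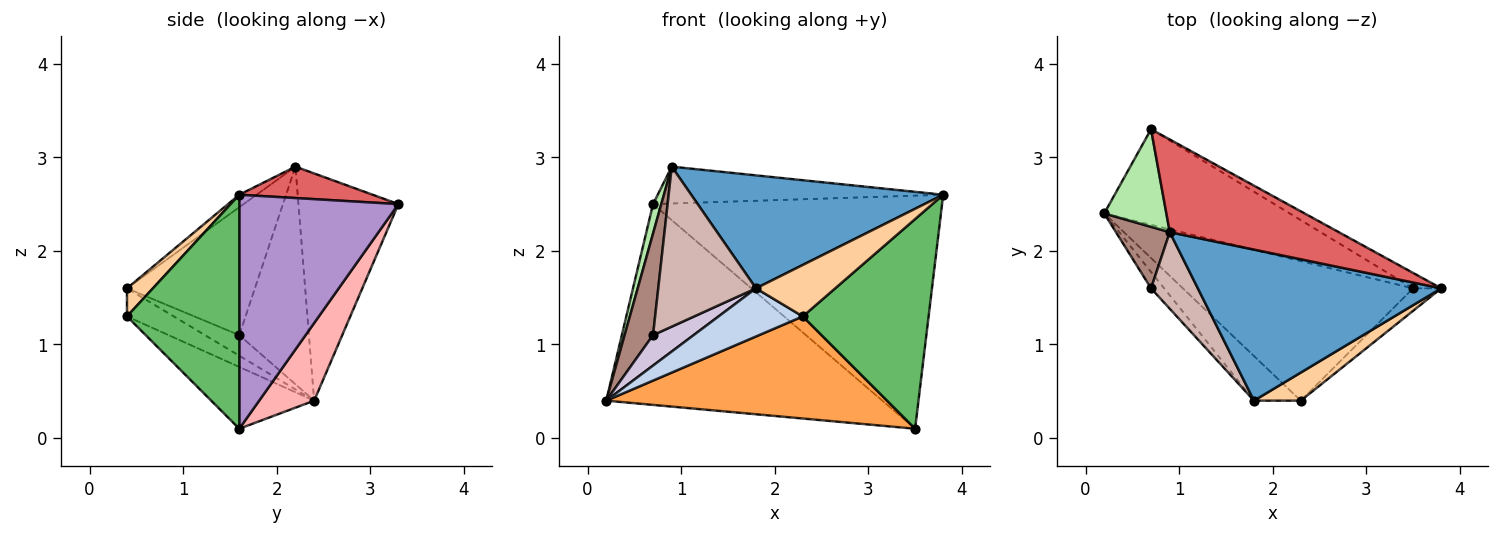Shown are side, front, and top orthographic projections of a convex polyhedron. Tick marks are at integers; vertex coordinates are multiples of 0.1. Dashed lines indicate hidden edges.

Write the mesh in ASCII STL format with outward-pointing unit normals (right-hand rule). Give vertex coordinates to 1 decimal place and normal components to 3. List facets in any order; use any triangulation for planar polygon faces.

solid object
 facet normal -0.041 -0.598 0.800
  outer loop
   vertex 0.9 2.2 2.9
   vertex 1.8 0.4 1.6
   vertex 3.8 1.6 2.6
  endloop
 endfacet
 facet normal -0.377 -0.679 -0.629
  outer loop
   vertex 2.3 0.4 1.3
   vertex 1.8 0.4 1.6
   vertex 0.2 2.4 0.4
  endloop
 endfacet
 facet normal -0.212 -0.577 -0.789
  outer loop
   vertex 2.3 0.4 1.3
   vertex 0.2 2.4 0.4
   vertex 3.5 1.6 0.1
  endloop
 endfacet
 facet normal 0.276 -0.844 0.460
  outer loop
   vertex 2.3 0.4 1.3
   vertex 3.8 1.6 2.6
   vertex 1.8 0.4 1.6
  endloop
 endfacet
 facet normal 0.664 -0.744 -0.080
  outer loop
   vertex 2.3 0.4 1.3
   vertex 3.5 1.6 0.1
   vertex 3.8 1.6 2.6
  endloop
 endfacet
 facet normal -0.962 -0.079 0.263
  outer loop
   vertex 0.7 3.3 2.5
   vertex 0.2 2.4 0.4
   vertex 0.9 2.2 2.9
  endloop
 endfacet
 facet normal 0.170 0.364 0.916
  outer loop
   vertex 0.7 3.3 2.5
   vertex 0.9 2.2 2.9
   vertex 3.8 1.6 2.6
  endloop
 endfacet
 facet normal 0.177 0.889 -0.423
  outer loop
   vertex 0.7 3.3 2.5
   vertex 3.5 1.6 0.1
   vertex 0.2 2.4 0.4
  endloop
 endfacet
 facet normal 0.481 0.875 -0.058
  outer loop
   vertex 0.7 3.3 2.5
   vertex 3.8 1.6 2.6
   vertex 3.5 1.6 0.1
  endloop
 endfacet
 facet normal -0.597 -0.706 -0.380
  outer loop
   vertex 0.7 1.6 1.1
   vertex 0.2 2.4 0.4
   vertex 1.8 0.4 1.6
  endloop
 endfacet
 facet normal -0.902 -0.369 0.223
  outer loop
   vertex 0.7 1.6 1.1
   vertex 0.9 2.2 2.9
   vertex 0.2 2.4 0.4
  endloop
 endfacet
 facet normal -0.763 -0.583 0.279
  outer loop
   vertex 0.7 1.6 1.1
   vertex 1.8 0.4 1.6
   vertex 0.9 2.2 2.9
  endloop
 endfacet
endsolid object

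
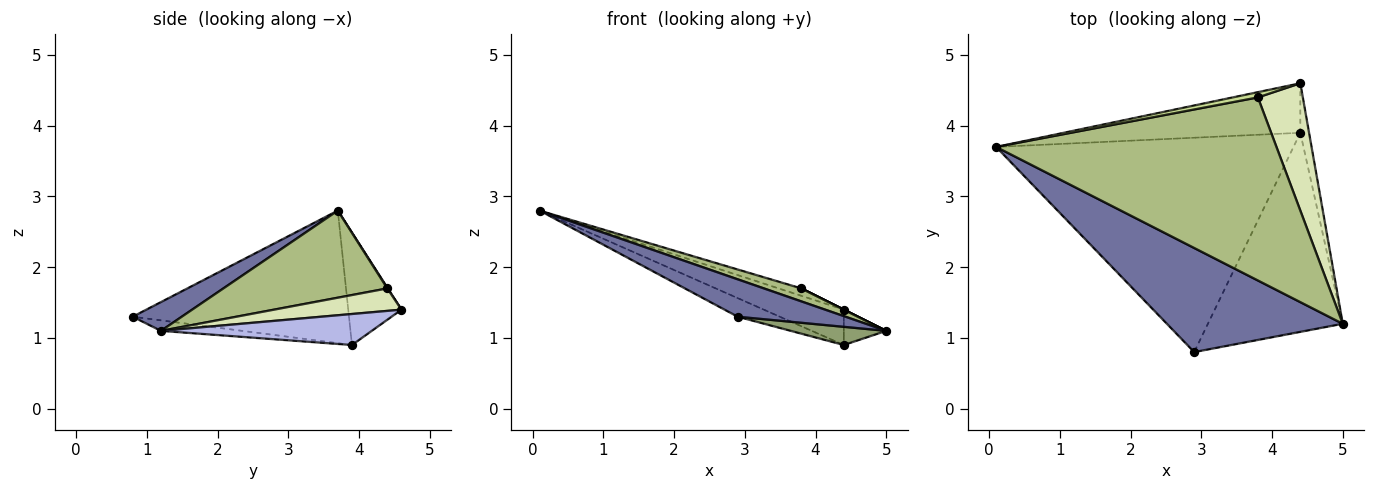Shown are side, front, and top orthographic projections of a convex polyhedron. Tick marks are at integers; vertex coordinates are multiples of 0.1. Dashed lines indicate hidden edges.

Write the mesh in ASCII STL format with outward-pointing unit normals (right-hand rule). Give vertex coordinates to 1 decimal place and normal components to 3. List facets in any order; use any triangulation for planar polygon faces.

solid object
 facet normal 0.152 -0.334 0.930
  outer loop
   vertex 2.9 0.8 1.3
   vertex 5.0 1.2 1.1
   vertex 0.1 3.7 2.8
  endloop
 endfacet
 facet normal -0.361 0.542 -0.759
  outer loop
   vertex 4.4 3.9 0.9
   vertex 0.1 3.7 2.8
   vertex 4.4 4.6 1.4
  endloop
 endfacet
 facet normal -0.406 0.079 -0.910
  outer loop
   vertex 4.4 3.9 0.9
   vertex 2.9 0.8 1.3
   vertex 0.1 3.7 2.8
  endloop
 endfacet
 facet normal 0.945 0.190 -0.266
  outer loop
   vertex 4.4 3.9 0.9
   vertex 4.4 4.6 1.4
   vertex 5.0 1.2 1.1
  endloop
 endfacet
 facet normal -0.077 -0.091 -0.993
  outer loop
   vertex 4.4 3.9 0.9
   vertex 5.0 1.2 1.1
   vertex 2.9 0.8 1.3
  endloop
 endfacet
 facet normal 0.296 -0.068 0.953
  outer loop
   vertex 3.8 4.4 1.7
   vertex 0.1 3.7 2.8
   vertex 5.0 1.2 1.1
  endloop
 endfacet
 facet normal 0.018 0.815 0.579
  outer loop
   vertex 3.8 4.4 1.7
   vertex 4.4 4.6 1.4
   vertex 0.1 3.7 2.8
  endloop
 endfacet
 facet normal 0.447 0.000 0.894
  outer loop
   vertex 3.8 4.4 1.7
   vertex 5.0 1.2 1.1
   vertex 4.4 4.6 1.4
  endloop
 endfacet
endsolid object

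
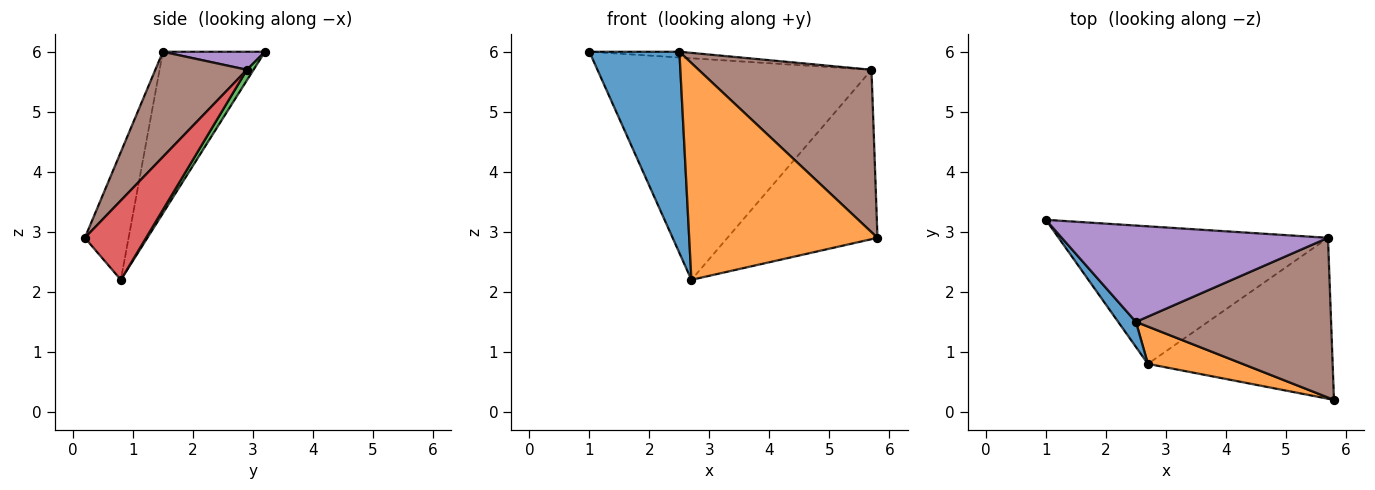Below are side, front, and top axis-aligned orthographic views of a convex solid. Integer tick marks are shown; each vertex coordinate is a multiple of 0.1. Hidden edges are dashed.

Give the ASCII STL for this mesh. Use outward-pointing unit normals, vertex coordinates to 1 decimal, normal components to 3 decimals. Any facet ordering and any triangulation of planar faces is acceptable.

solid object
 facet normal -0.747 -0.659 0.082
  outer loop
   vertex 2.5 1.5 6.0
   vertex 1.0 3.2 6.0
   vertex 2.7 0.8 2.2
  endloop
 endfacet
 facet normal -0.223 -0.961 0.165
  outer loop
   vertex 2.5 1.5 6.0
   vertex 2.7 0.8 2.2
   vertex 5.8 0.2 2.9
  endloop
 endfacet
 facet normal 0.021 0.849 -0.527
  outer loop
   vertex 5.7 2.9 5.7
   vertex 2.7 0.8 2.2
   vertex 1.0 3.2 6.0
  endloop
 endfacet
 facet normal 0.284 0.695 -0.660
  outer loop
   vertex 5.7 2.9 5.7
   vertex 5.8 0.2 2.9
   vertex 2.7 0.8 2.2
  endloop
 endfacet
 facet normal 0.067 0.059 0.996
  outer loop
   vertex 5.7 2.9 5.7
   vertex 1.0 3.2 6.0
   vertex 2.5 1.5 6.0
  endloop
 endfacet
 facet normal 0.353 -0.667 0.656
  outer loop
   vertex 5.7 2.9 5.7
   vertex 2.5 1.5 6.0
   vertex 5.8 0.2 2.9
  endloop
 endfacet
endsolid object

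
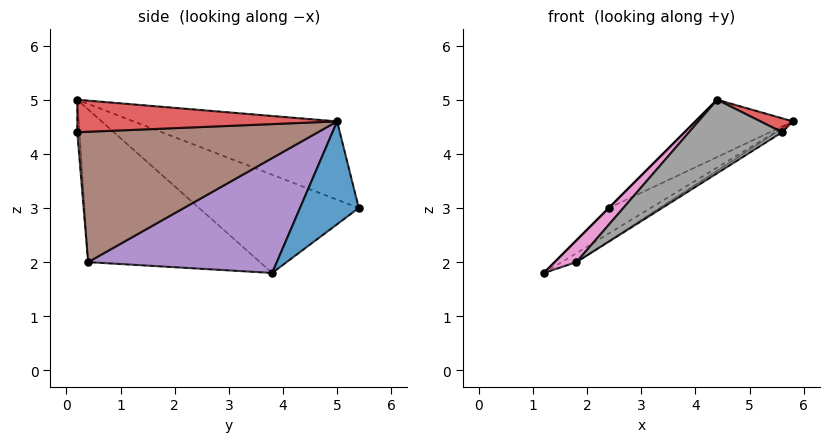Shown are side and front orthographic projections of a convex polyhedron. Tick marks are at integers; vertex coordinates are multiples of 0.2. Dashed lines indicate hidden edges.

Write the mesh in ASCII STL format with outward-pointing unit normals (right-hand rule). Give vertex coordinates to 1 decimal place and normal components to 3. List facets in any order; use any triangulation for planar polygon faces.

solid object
 facet normal 0.434 0.309 -0.846
  outer loop
   vertex 2.4 5.4 3.0
   vertex 5.8 5.0 4.6
   vertex 1.2 3.8 1.8
  endloop
 endfacet
 facet normal -0.707 0.000 0.707
  outer loop
   vertex 2.4 5.4 3.0
   vertex 1.2 3.8 1.8
   vertex 4.4 0.2 5.0
  endloop
 endfacet
 facet normal -0.399 0.191 0.897
  outer loop
   vertex 2.4 5.4 3.0
   vertex 4.4 0.2 5.0
   vertex 5.8 5.0 4.6
  endloop
 endfacet
 facet normal 0.447 -0.056 0.893
  outer loop
   vertex 5.6 0.2 4.4
   vertex 5.8 5.0 4.6
   vertex 4.4 0.2 5.0
  endloop
 endfacet
 facet normal 0.512 0.040 -0.858
  outer loop
   vertex 1.8 0.4 2.0
   vertex 1.2 3.8 1.8
   vertex 5.8 5.0 4.6
  endloop
 endfacet
 facet normal 0.534 0.013 -0.845
  outer loop
   vertex 1.8 0.4 2.0
   vertex 5.8 5.0 4.6
   vertex 5.6 0.2 4.4
  endloop
 endfacet
 facet normal -0.755 -0.095 0.648
  outer loop
   vertex 1.8 0.4 2.0
   vertex 4.4 0.2 5.0
   vertex 1.2 3.8 1.8
  endloop
 endfacet
 facet normal -0.023 -0.999 -0.046
  outer loop
   vertex 1.8 0.4 2.0
   vertex 5.6 0.2 4.4
   vertex 4.4 0.2 5.0
  endloop
 endfacet
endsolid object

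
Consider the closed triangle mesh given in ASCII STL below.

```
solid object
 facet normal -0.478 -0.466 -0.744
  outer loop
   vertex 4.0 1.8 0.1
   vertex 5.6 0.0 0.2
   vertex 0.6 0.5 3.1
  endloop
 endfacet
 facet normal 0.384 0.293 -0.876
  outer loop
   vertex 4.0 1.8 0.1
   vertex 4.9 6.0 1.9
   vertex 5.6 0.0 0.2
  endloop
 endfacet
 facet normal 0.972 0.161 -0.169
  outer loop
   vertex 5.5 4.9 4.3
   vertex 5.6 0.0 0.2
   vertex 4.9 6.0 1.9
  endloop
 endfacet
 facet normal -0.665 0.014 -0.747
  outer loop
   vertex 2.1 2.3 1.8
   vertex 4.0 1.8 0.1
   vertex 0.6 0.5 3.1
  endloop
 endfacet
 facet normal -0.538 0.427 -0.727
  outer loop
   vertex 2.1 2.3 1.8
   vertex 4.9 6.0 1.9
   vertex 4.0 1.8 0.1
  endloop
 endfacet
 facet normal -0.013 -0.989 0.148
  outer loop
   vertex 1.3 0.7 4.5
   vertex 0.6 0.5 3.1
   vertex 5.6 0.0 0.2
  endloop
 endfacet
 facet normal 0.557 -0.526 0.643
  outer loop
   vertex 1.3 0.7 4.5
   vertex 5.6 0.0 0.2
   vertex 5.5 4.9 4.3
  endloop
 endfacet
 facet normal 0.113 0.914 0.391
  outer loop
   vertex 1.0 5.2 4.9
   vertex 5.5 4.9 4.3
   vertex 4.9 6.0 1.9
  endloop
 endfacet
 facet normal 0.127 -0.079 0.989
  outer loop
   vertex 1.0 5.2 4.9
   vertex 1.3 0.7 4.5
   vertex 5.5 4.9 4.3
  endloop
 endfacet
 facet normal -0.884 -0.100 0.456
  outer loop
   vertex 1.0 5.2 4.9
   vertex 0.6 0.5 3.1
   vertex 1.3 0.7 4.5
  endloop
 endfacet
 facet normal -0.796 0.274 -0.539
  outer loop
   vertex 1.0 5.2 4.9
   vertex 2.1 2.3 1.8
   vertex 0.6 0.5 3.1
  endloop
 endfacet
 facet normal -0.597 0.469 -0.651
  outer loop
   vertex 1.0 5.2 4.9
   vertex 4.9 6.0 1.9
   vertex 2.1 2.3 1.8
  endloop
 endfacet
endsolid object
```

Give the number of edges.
18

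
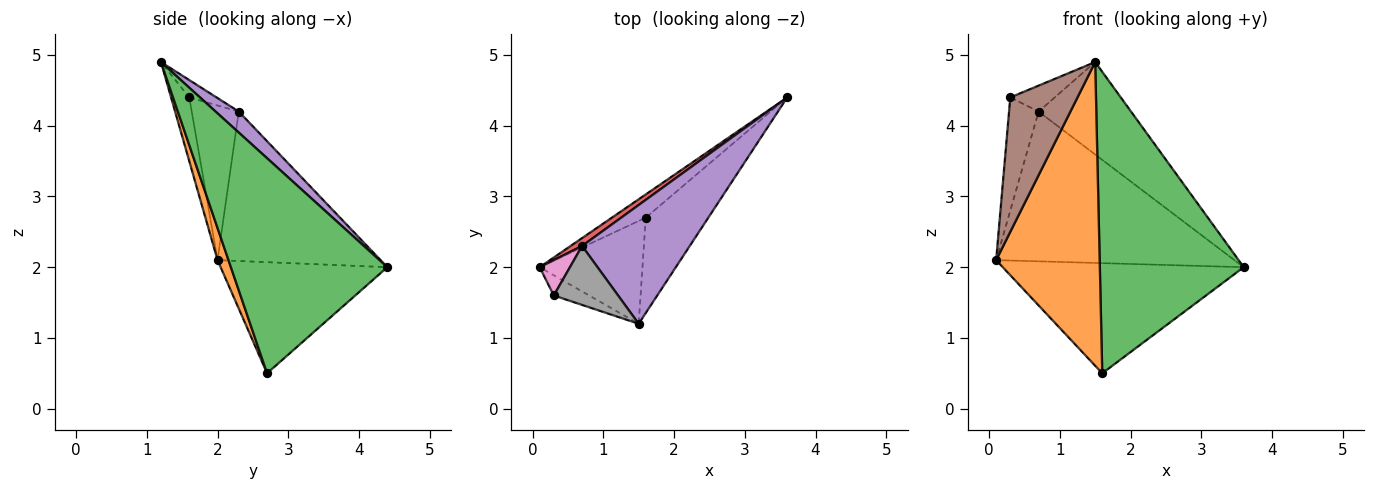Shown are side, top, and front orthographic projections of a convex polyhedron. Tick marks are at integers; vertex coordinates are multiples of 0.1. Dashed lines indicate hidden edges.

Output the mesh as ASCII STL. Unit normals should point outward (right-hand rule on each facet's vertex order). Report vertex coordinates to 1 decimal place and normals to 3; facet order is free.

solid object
 facet normal -0.561 0.810 -0.171
  outer loop
   vertex 1.6 2.7 0.5
   vertex 0.1 2.0 2.1
   vertex 3.6 4.4 2.0
  endloop
 endfacet
 facet normal 0.100 -0.943 -0.319
  outer loop
   vertex 1.6 2.7 0.5
   vertex 1.5 1.2 4.9
   vertex 0.1 2.0 2.1
  endloop
 endfacet
 facet normal 0.720 -0.662 -0.209
  outer loop
   vertex 1.6 2.7 0.5
   vertex 3.6 4.4 2.0
   vertex 1.5 1.2 4.9
  endloop
 endfacet
 facet normal -0.564 0.825 0.043
  outer loop
   vertex 0.7 2.3 4.2
   vertex 3.6 4.4 2.0
   vertex 0.1 2.0 2.1
  endloop
 endfacet
 facet normal 0.152 0.607 0.780
  outer loop
   vertex 0.7 2.3 4.2
   vertex 1.5 1.2 4.9
   vertex 3.6 4.4 2.0
  endloop
 endfacet
 facet normal -0.259 -0.955 -0.144
  outer loop
   vertex 0.3 1.6 4.4
   vertex 0.1 2.0 2.1
   vertex 1.5 1.2 4.9
  endloop
 endfacet
 facet normal -0.836 0.524 0.164
  outer loop
   vertex 0.3 1.6 4.4
   vertex 0.7 2.3 4.2
   vertex 0.1 2.0 2.1
  endloop
 endfacet
 facet normal -0.240 0.391 0.889
  outer loop
   vertex 0.3 1.6 4.4
   vertex 1.5 1.2 4.9
   vertex 0.7 2.3 4.2
  endloop
 endfacet
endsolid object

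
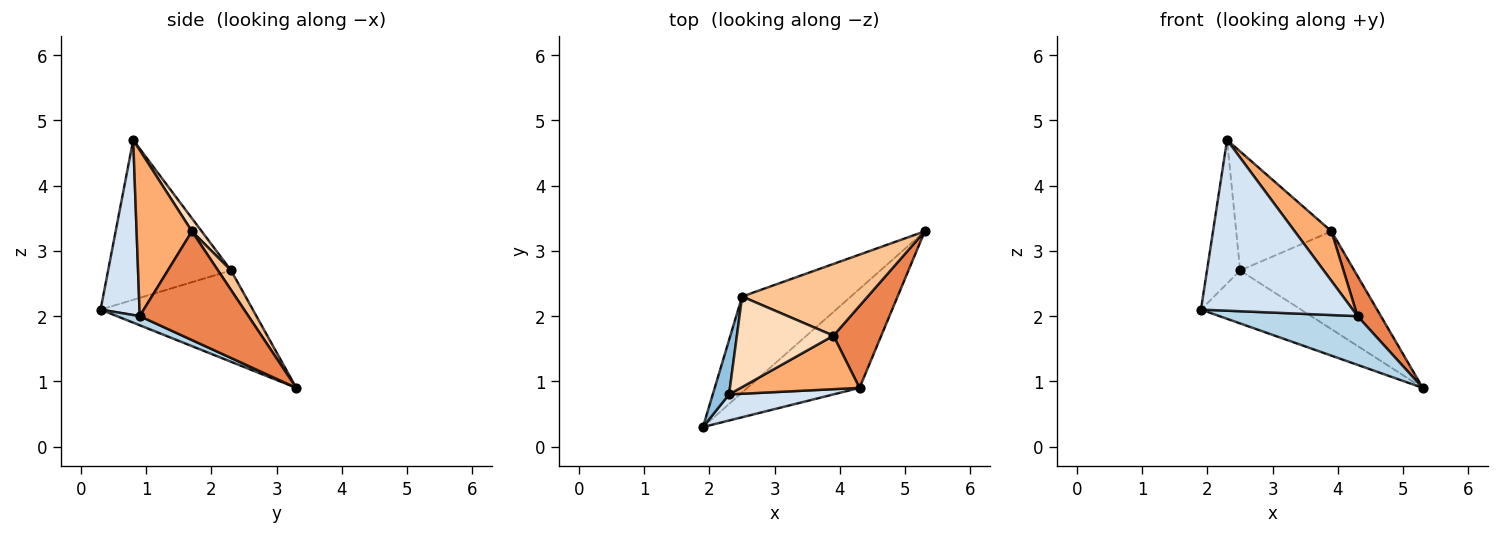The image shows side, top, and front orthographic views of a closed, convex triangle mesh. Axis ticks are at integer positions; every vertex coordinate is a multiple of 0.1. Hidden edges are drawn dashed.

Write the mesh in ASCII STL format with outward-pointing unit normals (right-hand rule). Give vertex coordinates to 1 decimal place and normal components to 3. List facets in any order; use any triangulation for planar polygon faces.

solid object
 facet normal -0.592 0.389 -0.705
  outer loop
   vertex 2.5 2.3 2.7
   vertex 5.3 3.3 0.9
   vertex 1.9 0.3 2.1
  endloop
 endfacet
 facet normal -0.961 0.259 0.098
  outer loop
   vertex 2.5 2.3 2.7
   vertex 1.9 0.3 2.1
   vertex 2.3 0.8 4.7
  endloop
 endfacet
 facet normal 0.073 -0.440 -0.895
  outer loop
   vertex 4.3 0.9 2.0
   vertex 1.9 0.3 2.1
   vertex 5.3 3.3 0.9
  endloop
 endfacet
 facet normal 0.246 -0.958 0.146
  outer loop
   vertex 4.3 0.9 2.0
   vertex 2.3 0.8 4.7
   vertex 1.9 0.3 2.1
  endloop
 endfacet
 facet normal 0.898 -0.193 0.395
  outer loop
   vertex 3.9 1.7 3.3
   vertex 4.3 0.9 2.0
   vertex 5.3 3.3 0.9
  endloop
 endfacet
 facet normal 0.715 -0.475 0.512
  outer loop
   vertex 3.9 1.7 3.3
   vertex 2.3 0.8 4.7
   vertex 4.3 0.9 2.0
  endloop
 endfacet
 facet normal 0.092 0.803 0.589
  outer loop
   vertex 3.9 1.7 3.3
   vertex 5.3 3.3 0.9
   vertex 2.5 2.3 2.7
  endloop
 endfacet
 facet normal 0.082 0.793 0.603
  outer loop
   vertex 3.9 1.7 3.3
   vertex 2.5 2.3 2.7
   vertex 2.3 0.8 4.7
  endloop
 endfacet
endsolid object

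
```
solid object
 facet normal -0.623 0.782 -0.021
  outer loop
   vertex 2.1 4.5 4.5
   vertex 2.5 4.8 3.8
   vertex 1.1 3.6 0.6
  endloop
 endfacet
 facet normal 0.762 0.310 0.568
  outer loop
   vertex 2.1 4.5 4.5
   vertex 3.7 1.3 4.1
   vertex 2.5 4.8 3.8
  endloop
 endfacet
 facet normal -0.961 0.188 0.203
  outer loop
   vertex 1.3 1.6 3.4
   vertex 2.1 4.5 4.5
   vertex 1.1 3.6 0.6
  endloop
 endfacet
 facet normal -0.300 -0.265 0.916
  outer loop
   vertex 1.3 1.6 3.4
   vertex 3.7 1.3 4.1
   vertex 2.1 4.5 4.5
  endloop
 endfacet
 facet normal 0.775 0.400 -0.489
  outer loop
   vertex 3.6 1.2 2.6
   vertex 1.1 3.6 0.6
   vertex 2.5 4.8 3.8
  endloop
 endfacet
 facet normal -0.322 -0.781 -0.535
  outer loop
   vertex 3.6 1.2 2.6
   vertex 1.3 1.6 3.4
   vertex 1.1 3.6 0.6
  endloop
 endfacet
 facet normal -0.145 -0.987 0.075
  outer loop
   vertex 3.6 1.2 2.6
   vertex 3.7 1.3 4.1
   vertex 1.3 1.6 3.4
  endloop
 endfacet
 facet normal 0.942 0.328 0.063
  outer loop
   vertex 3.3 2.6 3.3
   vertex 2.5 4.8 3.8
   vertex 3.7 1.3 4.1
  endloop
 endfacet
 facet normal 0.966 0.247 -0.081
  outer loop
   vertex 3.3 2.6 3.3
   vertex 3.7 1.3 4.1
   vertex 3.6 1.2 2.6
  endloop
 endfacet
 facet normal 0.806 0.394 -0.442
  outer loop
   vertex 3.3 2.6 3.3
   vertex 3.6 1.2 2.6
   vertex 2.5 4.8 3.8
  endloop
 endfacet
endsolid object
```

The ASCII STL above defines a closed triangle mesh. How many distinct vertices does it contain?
7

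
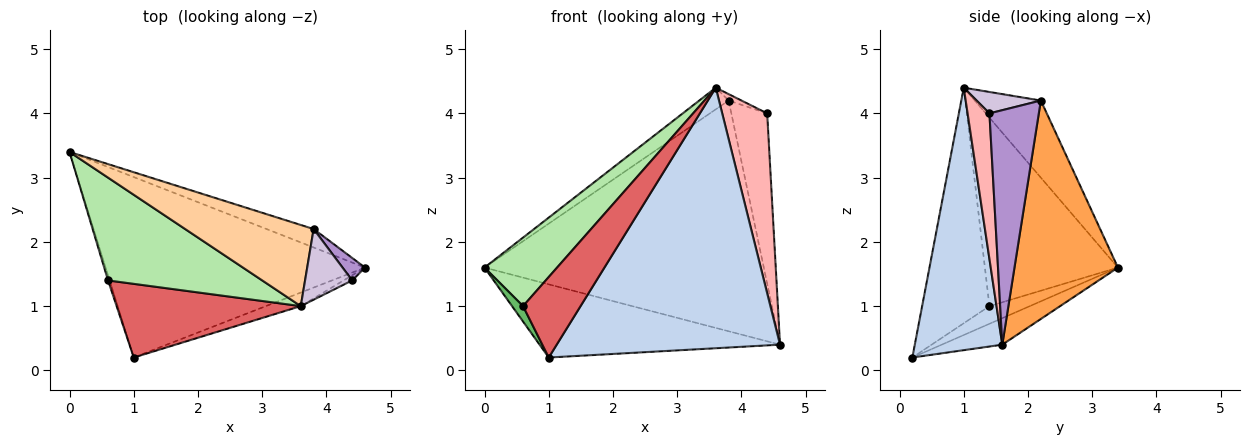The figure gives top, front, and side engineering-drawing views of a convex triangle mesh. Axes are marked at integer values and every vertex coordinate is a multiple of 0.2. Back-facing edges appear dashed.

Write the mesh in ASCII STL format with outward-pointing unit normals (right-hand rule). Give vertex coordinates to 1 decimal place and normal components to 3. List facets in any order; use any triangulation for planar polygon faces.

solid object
 facet normal -0.094 0.374 -0.923
  outer loop
   vertex 1.0 0.2 0.2
   vertex 0.0 3.4 1.6
   vertex 4.6 1.6 0.4
  endloop
 endfacet
 facet normal 0.364 -0.930 -0.048
  outer loop
   vertex 3.6 1.0 4.4
   vertex 1.0 0.2 0.2
   vertex 4.6 1.6 0.4
  endloop
 endfacet
 facet normal 0.346 0.935 -0.075
  outer loop
   vertex 3.8 2.2 4.2
   vertex 4.6 1.6 0.4
   vertex 0.0 3.4 1.6
  endloop
 endfacet
 facet normal -0.502 0.223 0.836
  outer loop
   vertex 3.8 2.2 4.2
   vertex 0.0 3.4 1.6
   vertex 3.6 1.0 4.4
  endloop
 endfacet
 facet normal -0.961 -0.262 -0.087
  outer loop
   vertex 0.6 1.4 1.0
   vertex 0.0 3.4 1.6
   vertex 1.0 0.2 0.2
  endloop
 endfacet
 facet normal -0.713 -0.389 0.583
  outer loop
   vertex 0.6 1.4 1.0
   vertex 3.6 1.0 4.4
   vertex 0.0 3.4 1.6
  endloop
 endfacet
 facet normal -0.654 -0.558 0.511
  outer loop
   vertex 0.6 1.4 1.0
   vertex 1.0 0.2 0.2
   vertex 3.6 1.0 4.4
  endloop
 endfacet
 facet normal 0.437 -0.899 -0.026
  outer loop
   vertex 4.4 1.4 4.0
   vertex 3.6 1.0 4.4
   vertex 4.6 1.6 0.4
  endloop
 endfacet
 facet normal 0.807 0.586 0.077
  outer loop
   vertex 4.4 1.4 4.0
   vertex 4.6 1.6 0.4
   vertex 3.8 2.2 4.2
  endloop
 endfacet
 facet normal 0.412 0.082 0.907
  outer loop
   vertex 4.4 1.4 4.0
   vertex 3.8 2.2 4.2
   vertex 3.6 1.0 4.4
  endloop
 endfacet
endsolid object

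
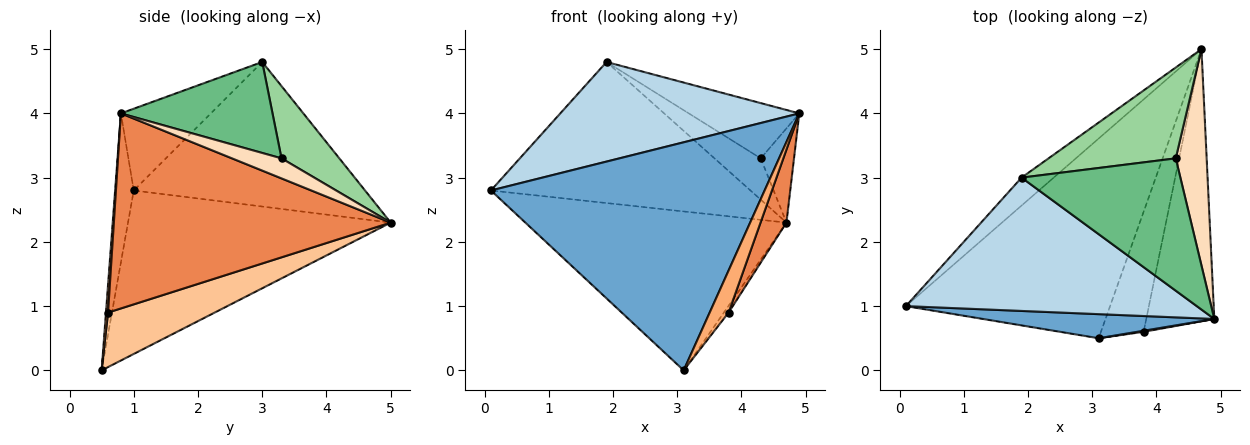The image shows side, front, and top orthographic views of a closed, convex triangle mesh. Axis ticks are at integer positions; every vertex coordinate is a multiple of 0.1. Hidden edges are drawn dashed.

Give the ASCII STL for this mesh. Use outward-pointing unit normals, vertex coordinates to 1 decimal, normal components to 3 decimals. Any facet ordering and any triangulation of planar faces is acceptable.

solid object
 facet normal -0.068 -0.992 0.105
  outer loop
   vertex 3.1 0.5 0.0
   vertex 4.9 0.8 4.0
   vertex 0.1 1.0 2.8
  endloop
 endfacet
 facet normal -0.531 0.528 -0.663
  outer loop
   vertex 3.1 0.5 0.0
   vertex 0.1 1.0 2.8
   vertex 4.7 5.0 2.3
  endloop
 endfacet
 facet normal -0.220 -0.584 0.782
  outer loop
   vertex 1.9 3.0 4.8
   vertex 0.1 1.0 2.8
   vertex 4.9 0.8 4.0
  endloop
 endfacet
 facet normal -0.658 0.739 -0.146
  outer loop
   vertex 1.9 3.0 4.8
   vertex 4.7 5.0 2.3
   vertex 0.1 1.0 2.8
  endloop
 endfacet
 facet normal 0.941 -0.088 -0.328
  outer loop
   vertex 3.8 0.6 0.9
   vertex 4.7 5.0 2.3
   vertex 4.9 0.8 4.0
  endloop
 endfacet
 facet normal 0.109 -0.994 0.025
  outer loop
   vertex 3.8 0.6 0.9
   vertex 4.9 0.8 4.0
   vertex 3.1 0.5 0.0
  endloop
 endfacet
 facet normal 0.787 0.035 -0.616
  outer loop
   vertex 3.8 0.6 0.9
   vertex 3.1 0.5 0.0
   vertex 4.7 5.0 2.3
  endloop
 endfacet
 facet normal 0.511 0.343 0.788
  outer loop
   vertex 4.3 3.3 3.3
   vertex 4.9 0.8 4.0
   vertex 4.7 5.0 2.3
  endloop
 endfacet
 facet normal 0.467 0.341 0.816
  outer loop
   vertex 4.3 3.3 3.3
   vertex 1.9 3.0 4.8
   vertex 4.9 0.8 4.0
  endloop
 endfacet
 facet normal 0.459 0.368 0.809
  outer loop
   vertex 4.3 3.3 3.3
   vertex 4.7 5.0 2.3
   vertex 1.9 3.0 4.8
  endloop
 endfacet
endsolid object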